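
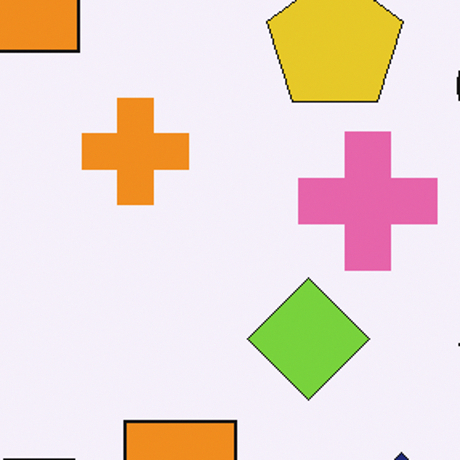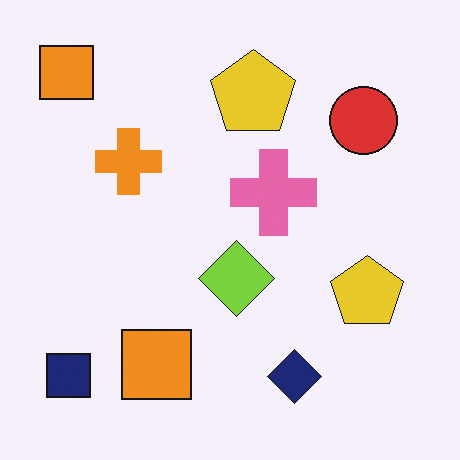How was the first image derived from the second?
The first image is the second cropped to a modestly smaller region and rescaled.

The visible shapes are larger and the field of view is narrower; shapes near the original edges may be partly or wholly outside the frame — a crop-and-rescale.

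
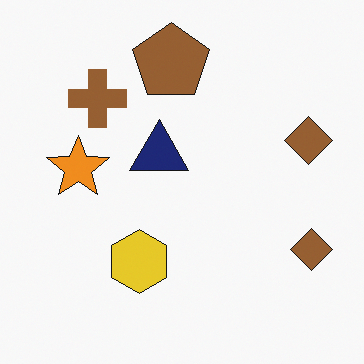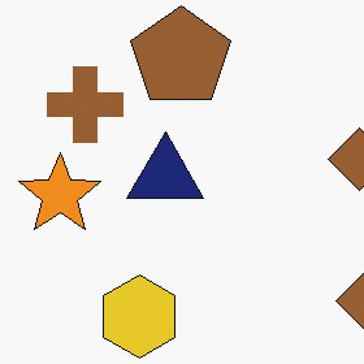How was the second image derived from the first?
The second image is the first cropped slightly and scaled back up.

The visible shapes are larger and the field of view is narrower; shapes near the original edges may be partly or wholly outside the frame — a crop-and-rescale.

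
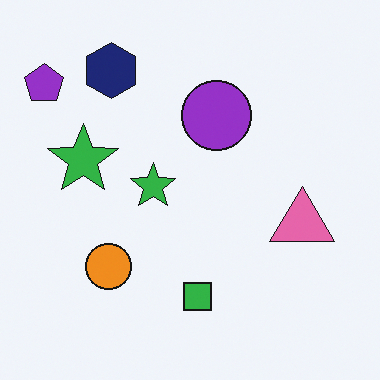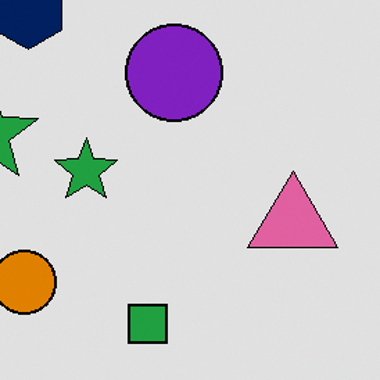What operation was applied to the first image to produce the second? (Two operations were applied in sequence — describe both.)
This is the original image moderately posterized, then cropped slightly and scaled back up.

Each flat color has snapped to a coarser quantized level — most visibly, the near-white background has dropped to a flat grey. The visible shapes are larger and the field of view is narrower; shapes near the original edges may be partly or wholly outside the frame — a crop-and-rescale.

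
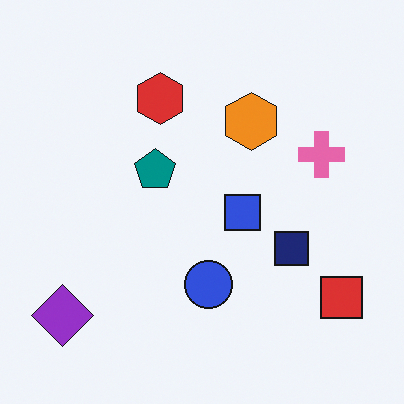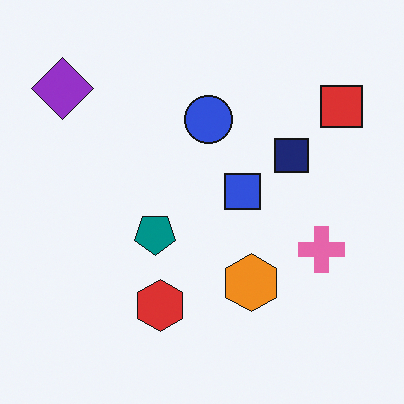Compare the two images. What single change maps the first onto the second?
The second image is the first flipped vertically (top ↔ bottom).

The purple diamond is in the bottom-left of the first image and the top-left of the second — shapes on opposite sides of the horizontal midline have swapped in a mirror flip.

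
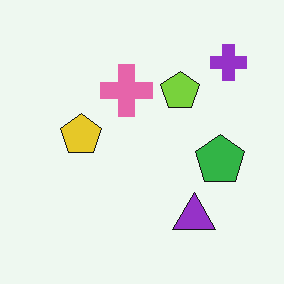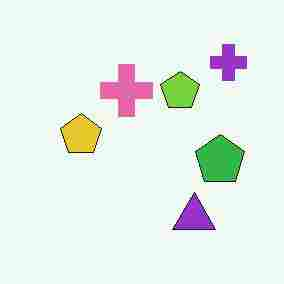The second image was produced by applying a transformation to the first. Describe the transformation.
The image was heavily JPEG-compressed with obvious blocking artifacts.

Blocky 8×8 compression artifacts appear around shape edges and the flat background shows ringing — characteristic JPEG degradation.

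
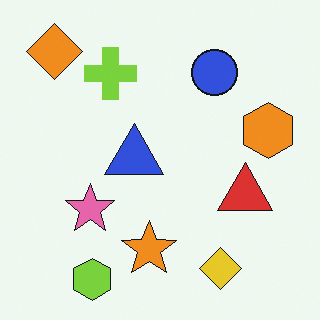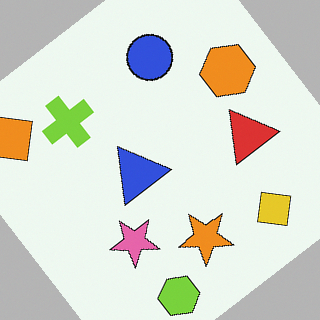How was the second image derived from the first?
This is the original image rotated counter-clockwise by a large amount — several tens of degrees.

Every shape is tilted by the same angle and the image corners show triangular fill wedges — a whole-image rotation by a non-right angle.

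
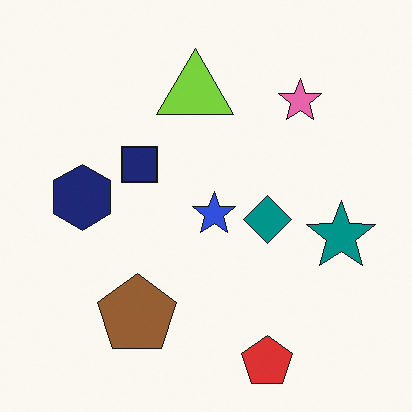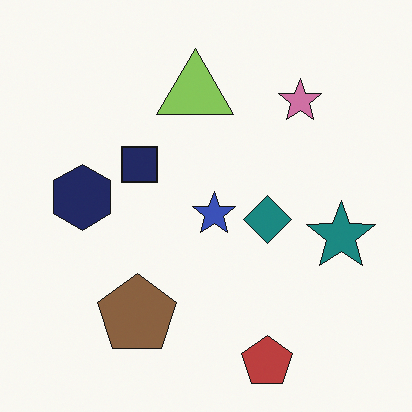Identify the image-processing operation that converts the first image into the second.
The image was slightly desaturated.

All colors are more muted and greyish — a global saturation change.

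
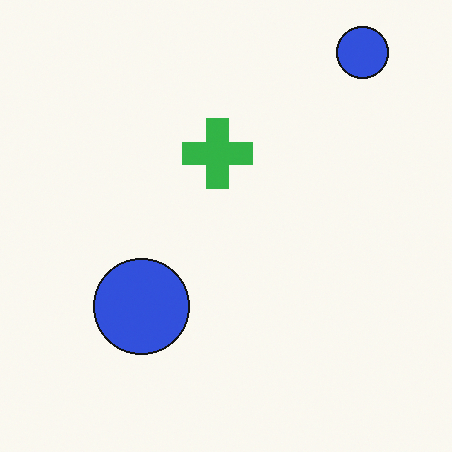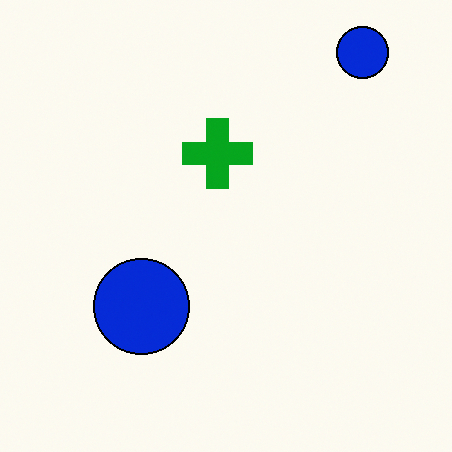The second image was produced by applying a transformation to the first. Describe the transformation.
The image was given slightly increased contrast.

Tones are pushed away from mid-grey across the whole image — a global contrast change.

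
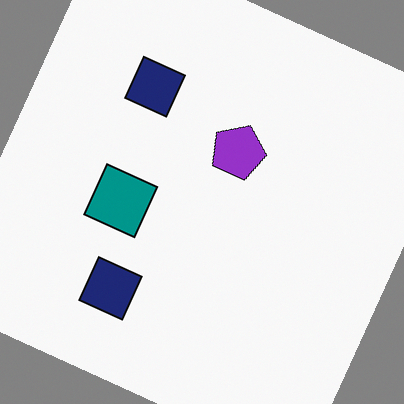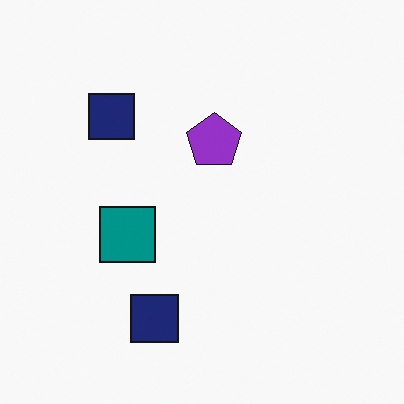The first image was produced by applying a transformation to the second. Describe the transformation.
Rotated clockwise by a moderate amount.

Every shape is tilted by the same angle and the image corners show triangular fill wedges — a whole-image rotation by a non-right angle.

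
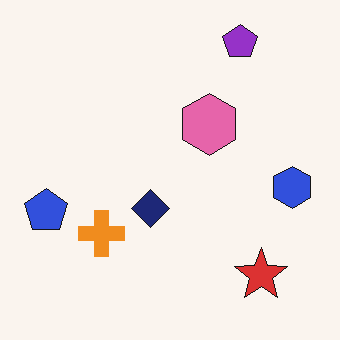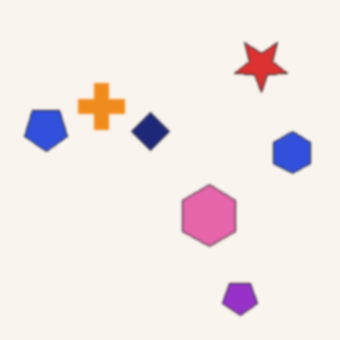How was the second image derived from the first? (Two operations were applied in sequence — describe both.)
Flipped vertically (top ↔ bottom), then lightly blurred.

The purple pentagon is in the top-right of the first image and the bottom-right of the second — shapes on opposite sides of the horizontal midline have swapped in a mirror flip. Shape edges and outlines are uniformly softened across the whole image.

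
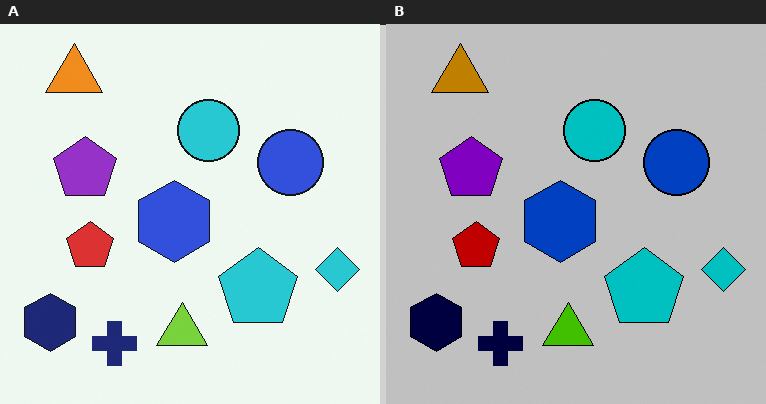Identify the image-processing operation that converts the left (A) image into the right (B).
The transformation is: aggressively posterized.

Each flat color has snapped to a coarser quantized level — most visibly, the near-white background has dropped to a flat grey.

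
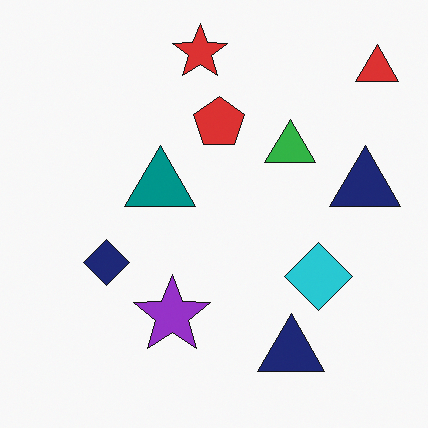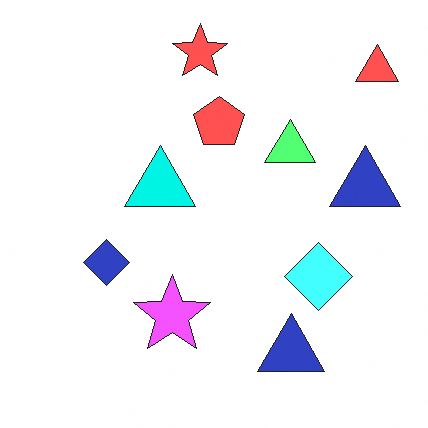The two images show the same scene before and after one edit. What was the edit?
The transformation is: noticeably brightened.

Every pixel — background and shapes alike — is uniformly brightened.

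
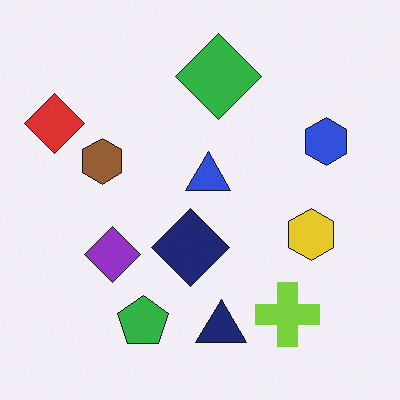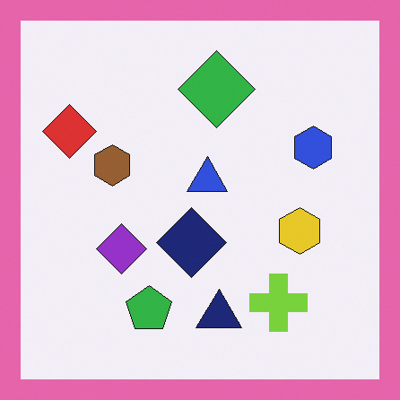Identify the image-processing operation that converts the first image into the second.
This is the original image framed with a pink border.

A solid pink frame runs around the edge of the second image, with the content slightly shrunk inside it.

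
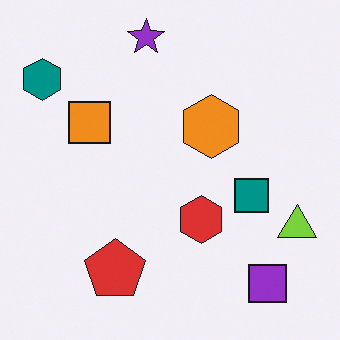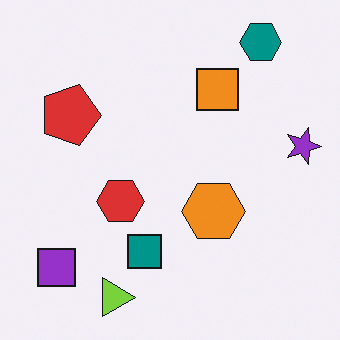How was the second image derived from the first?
It was rotated 90° clockwise.

The teal hexagon sits in the top-left of the first image and the top-right of the second — consistent with a whole-image 90° clockwise rotation.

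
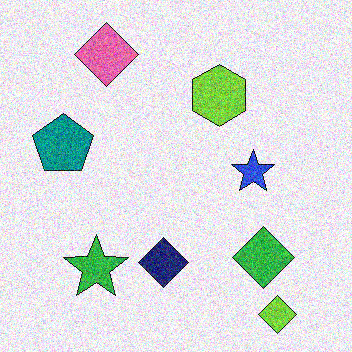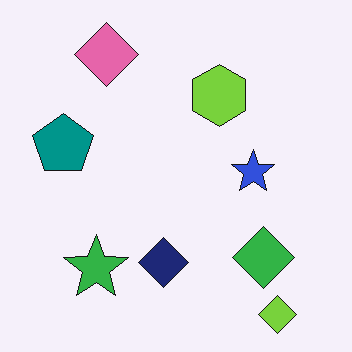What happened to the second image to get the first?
This is the original image degraded with a thick layer of grain.

Random speckle covers the whole image, including the flat background.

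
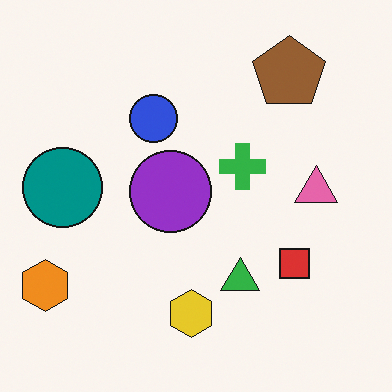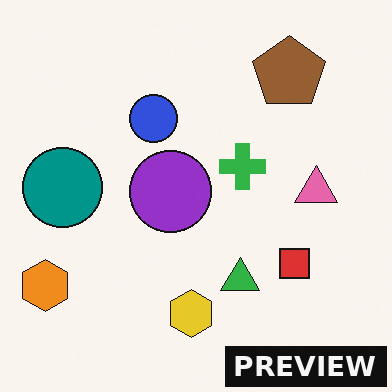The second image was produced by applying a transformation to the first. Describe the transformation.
The second image is the first watermarked with the text "PREVIEW" in the lower-right corner.

A dark label reading "PREVIEW" appears in the lower-right corner.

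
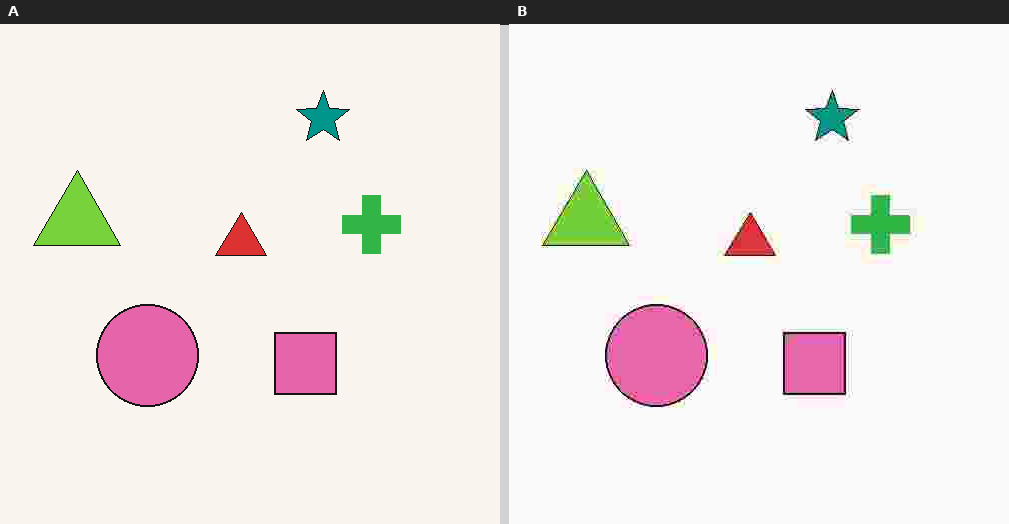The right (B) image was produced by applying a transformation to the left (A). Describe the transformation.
It was heavily JPEG-compressed with obvious blocking artifacts.

Blocky 8×8 compression artifacts appear around shape edges and the flat background shows ringing — characteristic JPEG degradation.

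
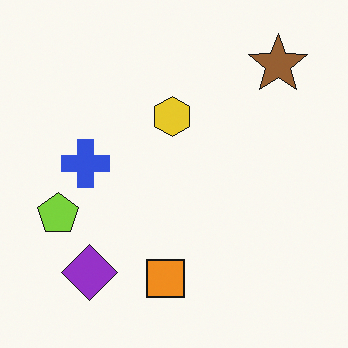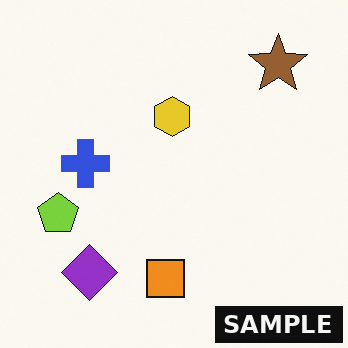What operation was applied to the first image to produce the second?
The transformation is: watermarked with the text "SAMPLE" in the lower-right corner.

A dark label reading "SAMPLE" appears in the lower-right corner.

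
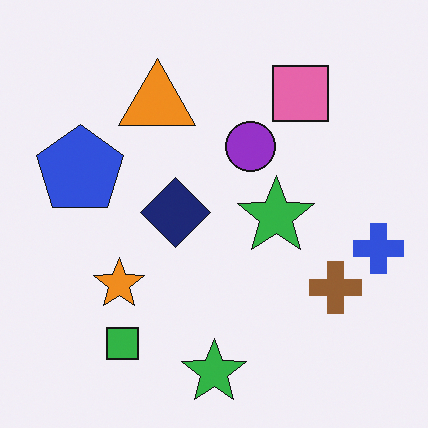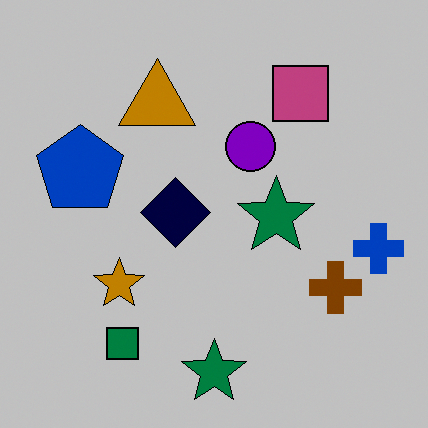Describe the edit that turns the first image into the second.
The second image is the first aggressively posterized.

Each flat color has snapped to a coarser quantized level — most visibly, the near-white background has dropped to a flat grey.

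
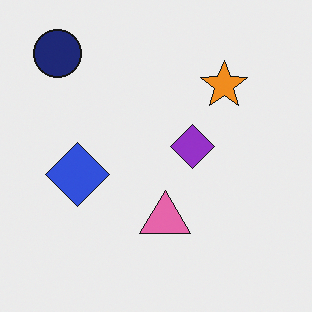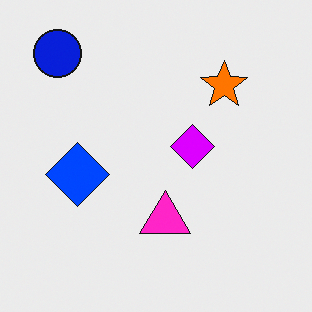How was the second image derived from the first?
The image was heavily oversaturated.

All colors are more vivid — a global saturation change.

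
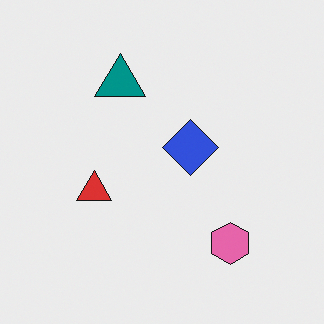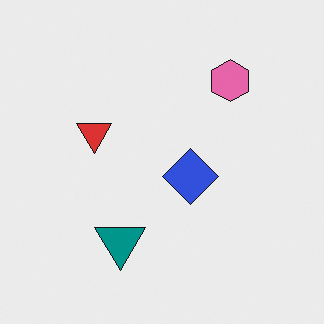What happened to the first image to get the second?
It was flipped vertically (top ↔ bottom).

The pink hexagon is in the bottom-right of the first image and the top-right of the second — shapes on opposite sides of the horizontal midline have swapped in a mirror flip.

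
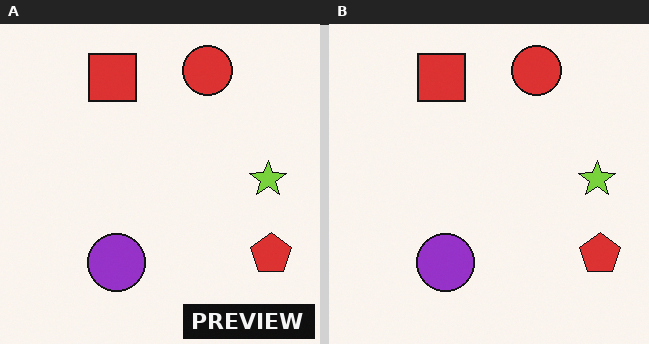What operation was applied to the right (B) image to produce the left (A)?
The transformation is: watermarked with the text "PREVIEW" in the lower-right corner.

A dark label reading "PREVIEW" appears in the lower-right corner.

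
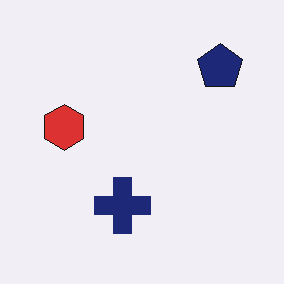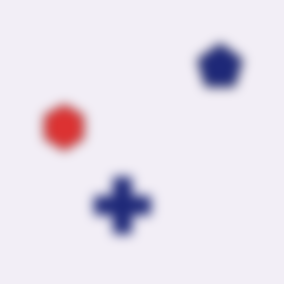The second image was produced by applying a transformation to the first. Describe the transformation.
Heavily blurred.

Shape edges and outlines are uniformly softened across the whole image.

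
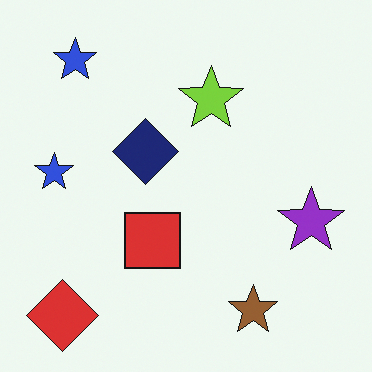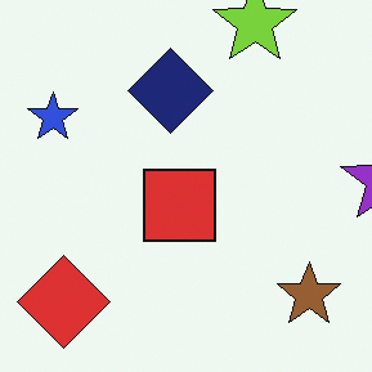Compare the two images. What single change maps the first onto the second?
Cropped to a modestly smaller region and rescaled.

The visible shapes are larger and the field of view is narrower; shapes near the original edges may be partly or wholly outside the frame — a crop-and-rescale.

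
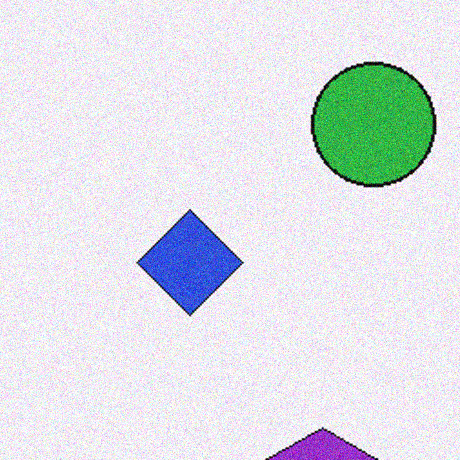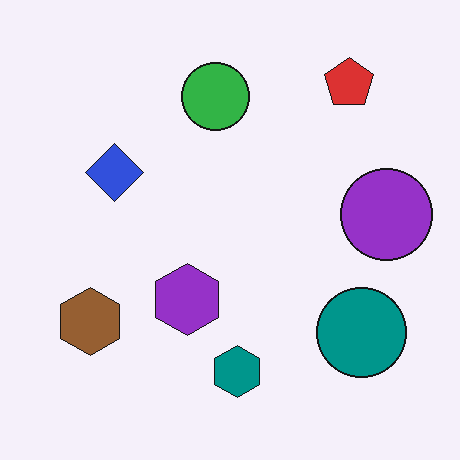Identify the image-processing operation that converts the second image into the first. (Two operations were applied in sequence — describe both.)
The first image is the second cropped to a noticeably smaller region and rescaled, then degraded with moderate additive noise.

The visible shapes are larger and the field of view is narrower; shapes near the original edges may be partly or wholly outside the frame — a crop-and-rescale. Random speckle covers the whole image, including the flat background.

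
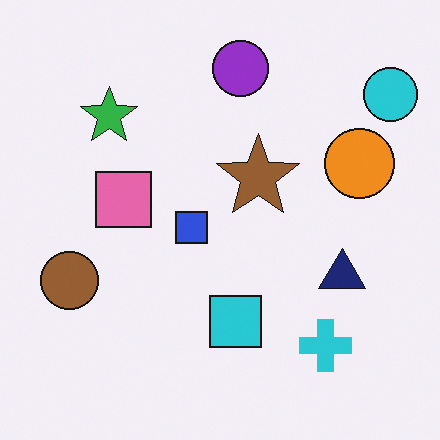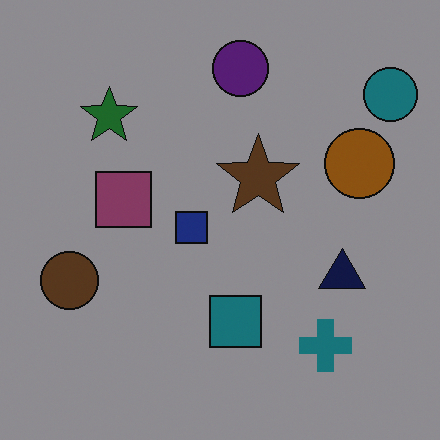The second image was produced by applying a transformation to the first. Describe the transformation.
The second image is the first substantially darkened.

Every pixel — background and shapes alike — is uniformly darkened.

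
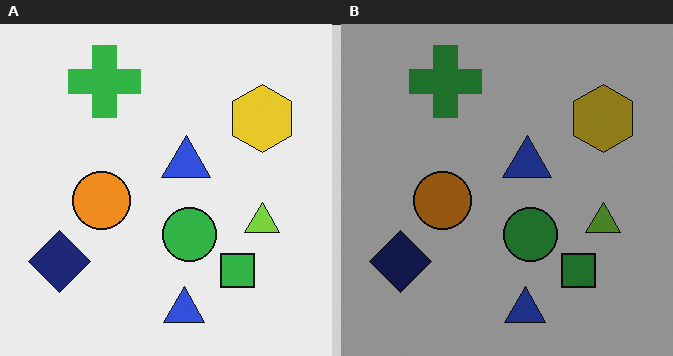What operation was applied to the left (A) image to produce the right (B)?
It was noticeably darkened.

Every pixel — background and shapes alike — is uniformly darkened.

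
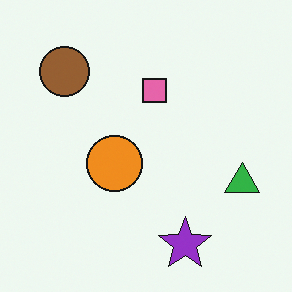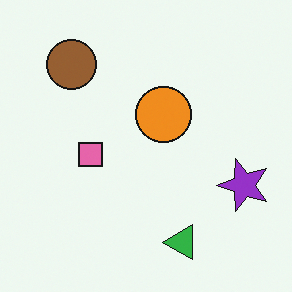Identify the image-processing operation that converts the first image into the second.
The second image is the first transposed (reflected across the top-left ↔ bottom-right diagonal).

Shapes have swapped their row and column positions — what was in the top-right is now in the bottom-left — a diagonal reflection.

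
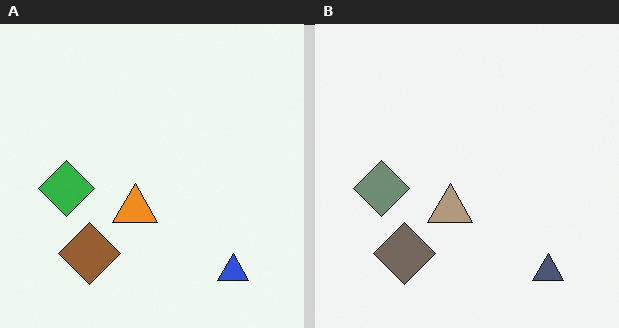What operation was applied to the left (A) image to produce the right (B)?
The image was made much more muted (saturation change).

All colors are more muted and greyish — a global saturation change.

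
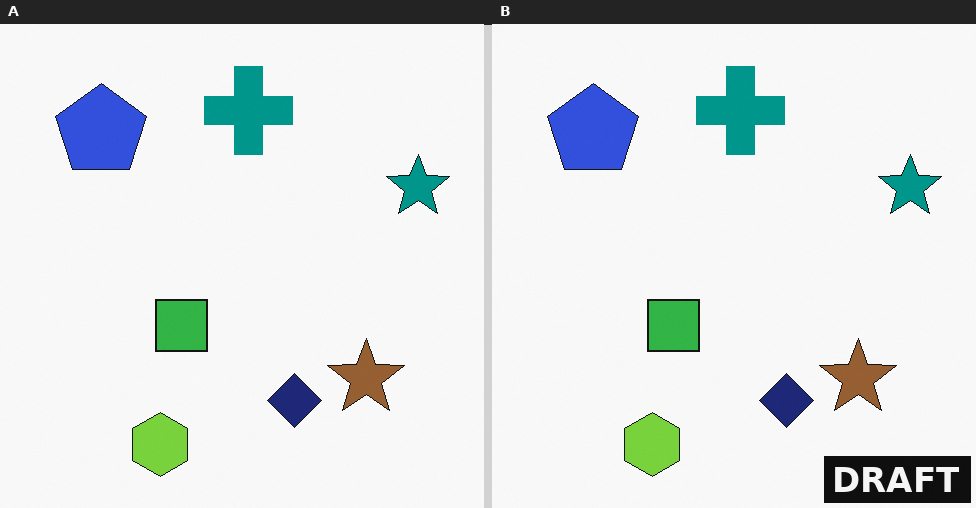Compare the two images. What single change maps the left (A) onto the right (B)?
Watermarked with the text "DRAFT" in the lower-right corner.

A dark label reading "DRAFT" appears in the lower-right corner.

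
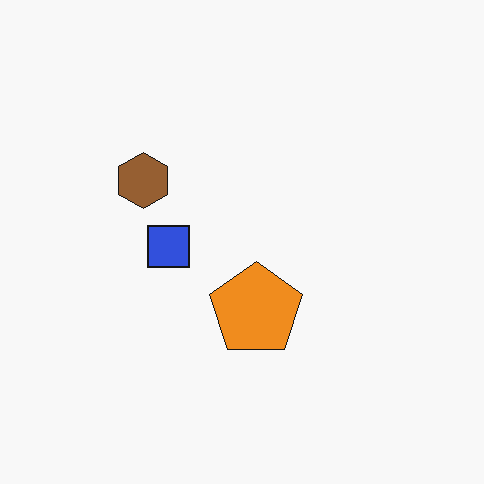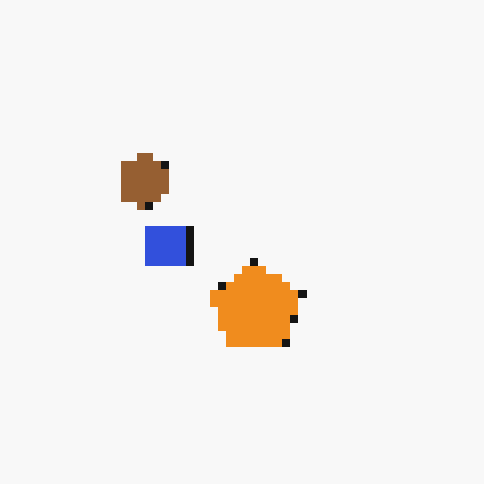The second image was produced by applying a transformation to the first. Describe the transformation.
Moderately pixelated.

Shapes are reduced to large square blocks; fine edges and outlines are lost — a downscale-then-upscale (mosaic) effect.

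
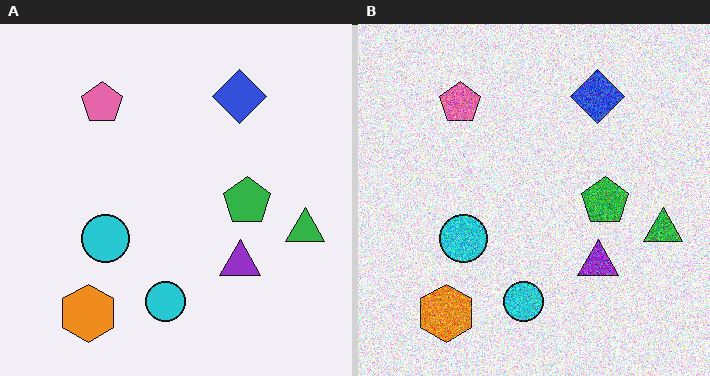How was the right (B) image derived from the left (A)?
The right (B) image is the left (A) degraded with heavy additive noise.

Random speckle covers the whole image, including the flat background.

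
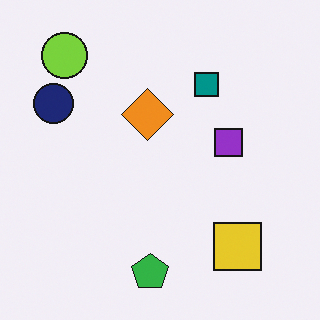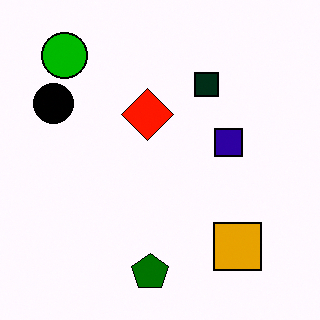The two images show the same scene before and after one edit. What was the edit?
Given much higher contrast.

Tones are pushed away from mid-grey across the whole image — a global contrast change.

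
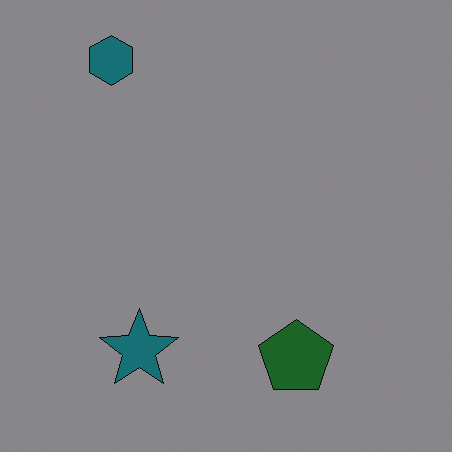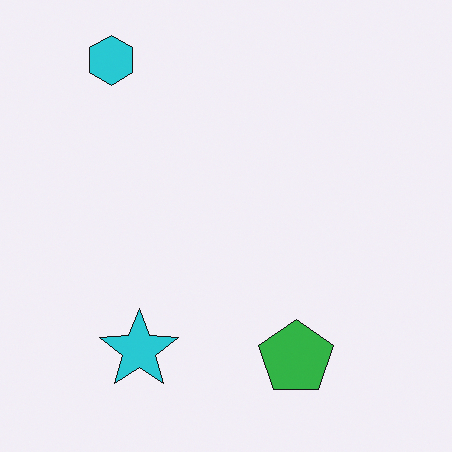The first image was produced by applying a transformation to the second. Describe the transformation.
The image was substantially darkened.

Every pixel — background and shapes alike — is uniformly darkened.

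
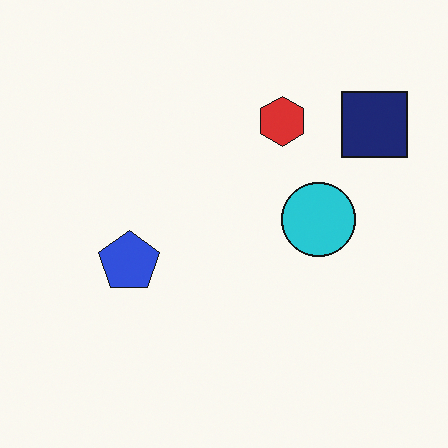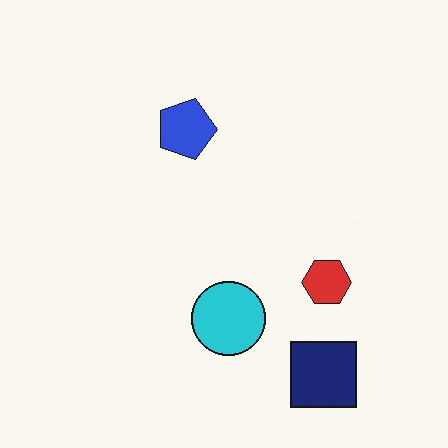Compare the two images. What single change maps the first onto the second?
This is the original image rotated 90° clockwise.

The navy square sits in the top-right of the first image and the bottom-right of the second — consistent with a whole-image 90° clockwise rotation.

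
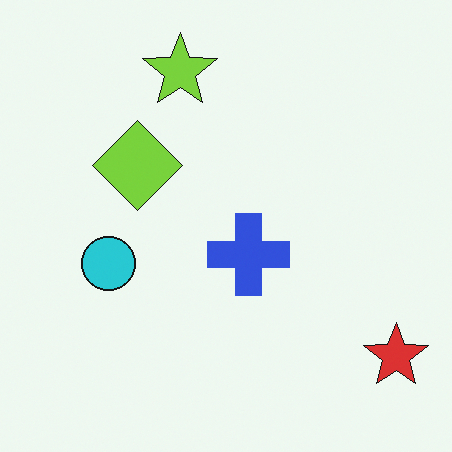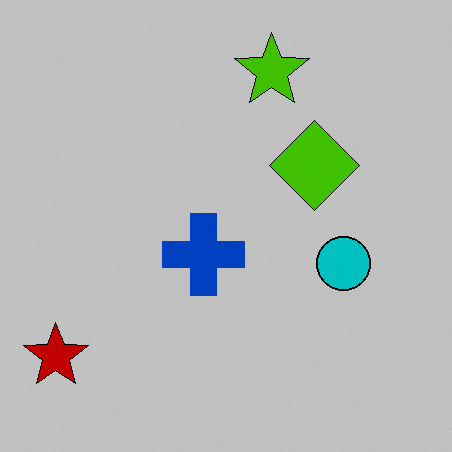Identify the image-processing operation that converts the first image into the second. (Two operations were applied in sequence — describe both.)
The image was aggressively posterized, then flipped horizontally (left ↔ right).

Each flat color has snapped to a coarser quantized level — most visibly, the near-white background has dropped to a flat grey. The red star is in the bottom-right of the first image and the bottom-left of the second — shapes on opposite sides of the vertical midline have swapped in a mirror flip.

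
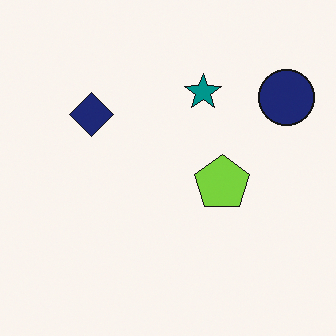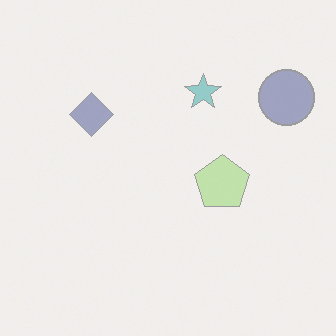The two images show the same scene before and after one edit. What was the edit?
The transformation is: given much lower contrast.

Tones are pushed toward mid-grey across the whole image — a global contrast change.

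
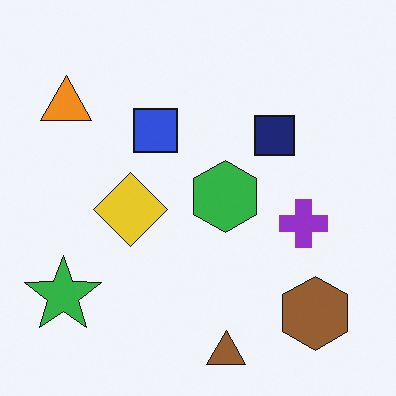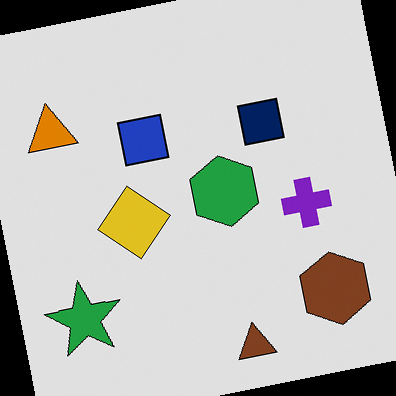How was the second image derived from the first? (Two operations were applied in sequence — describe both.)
The second image is the first moderately posterized, then rotated counter-clockwise by a slight angle.

Each flat color has snapped to a coarser quantized level — most visibly, the near-white background has dropped to a flat grey. Every shape is tilted by the same angle and the image corners show triangular fill wedges — a whole-image rotation by a non-right angle.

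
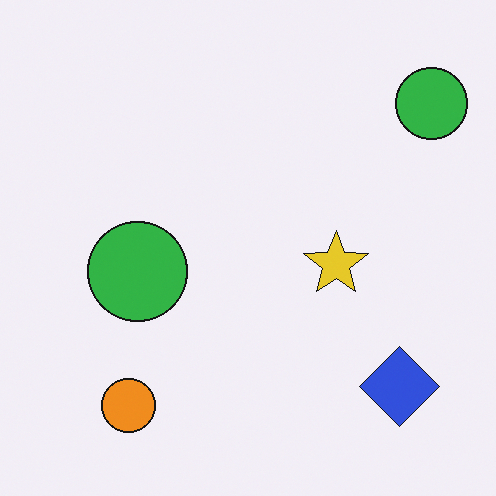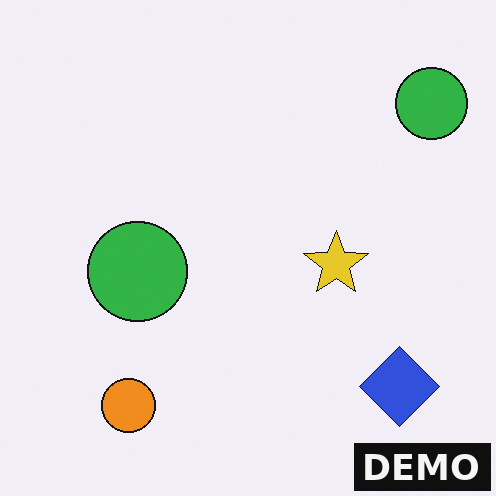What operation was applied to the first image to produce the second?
Watermarked with the text "DEMO" in the lower-right corner.

A dark label reading "DEMO" appears in the lower-right corner.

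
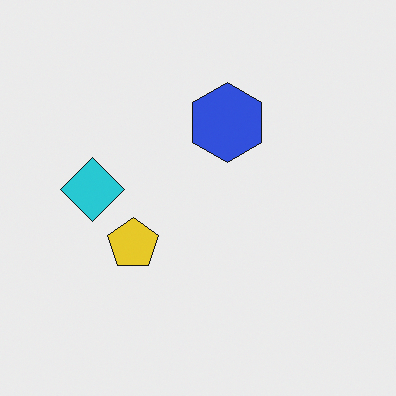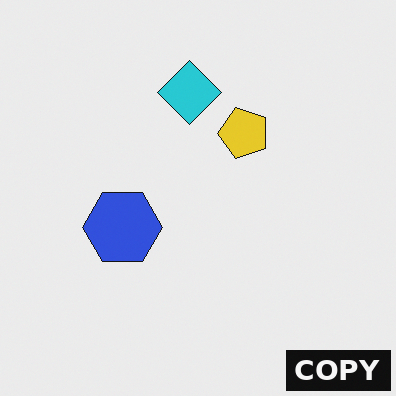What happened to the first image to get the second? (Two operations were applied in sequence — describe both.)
Transposed (reflected across the top-left ↔ bottom-right diagonal), then watermarked with the text "COPY" in the lower-right corner.

Shapes have swapped their row and column positions — what was in the top-right is now in the bottom-left — a diagonal reflection. A dark label reading "COPY" appears in the lower-right corner.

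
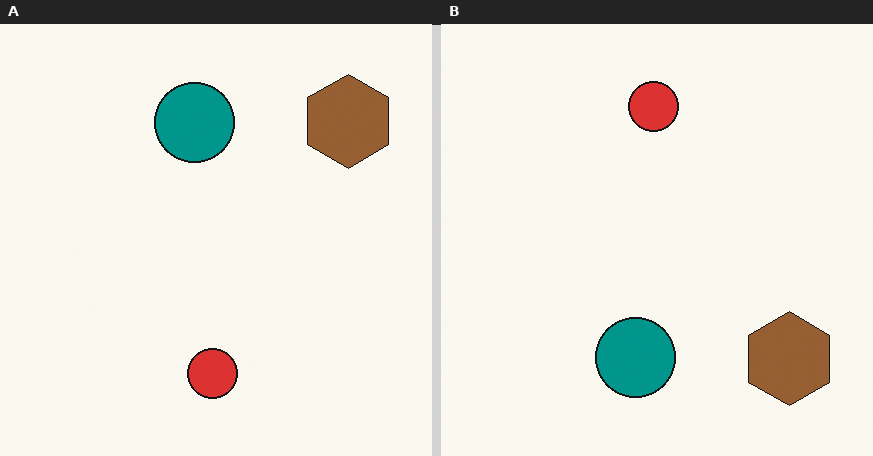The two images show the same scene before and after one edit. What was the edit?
The image was flipped vertically (top ↔ bottom).

The red circle is in the bottom of the left (A) image and the top of the right (B) — shapes on opposite sides of the horizontal midline have swapped in a mirror flip.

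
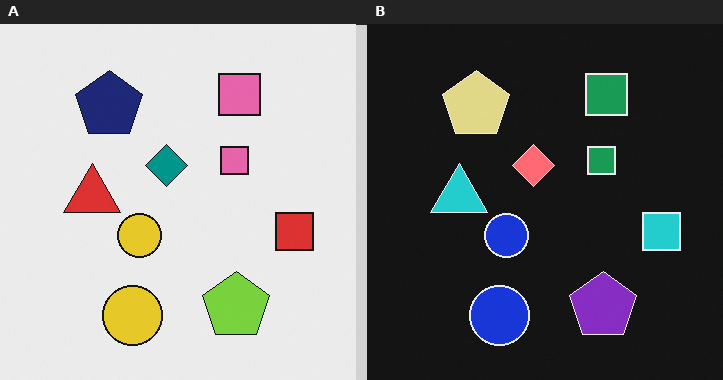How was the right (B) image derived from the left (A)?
This is the original image color-inverted (negative).

The light background has become dark and every shape's color is its complement — a photographic negative.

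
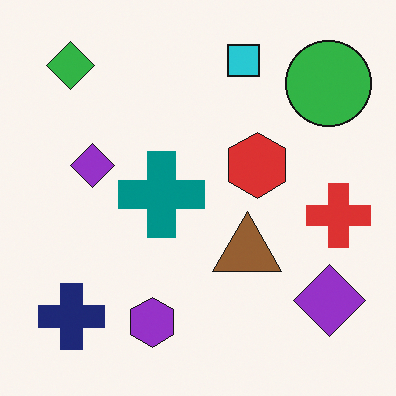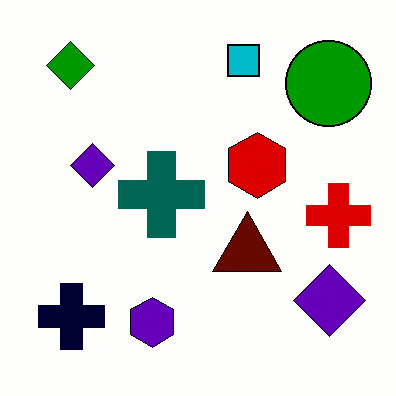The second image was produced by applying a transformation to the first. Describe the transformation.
The image was given much higher contrast.

Tones are pushed away from mid-grey across the whole image — a global contrast change.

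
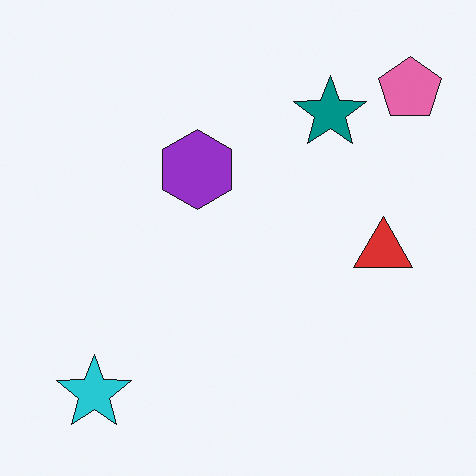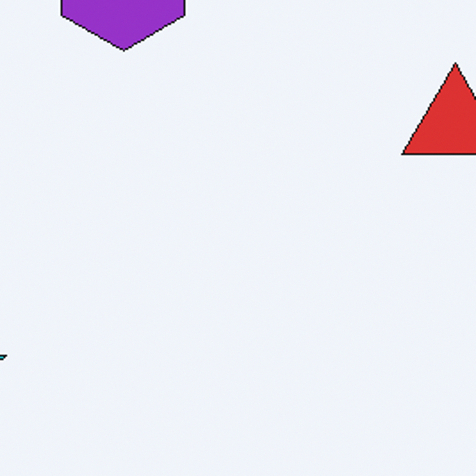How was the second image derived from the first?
The second image is the first cropped tightly and scaled back up.

The visible shapes are larger and the field of view is narrower; shapes near the original edges may be partly or wholly outside the frame — a crop-and-rescale.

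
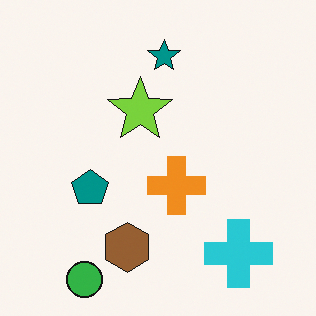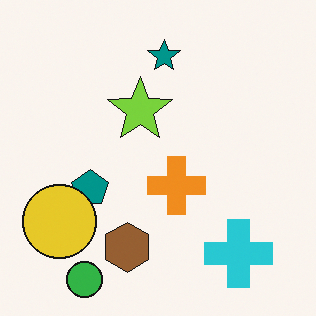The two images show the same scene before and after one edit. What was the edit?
This is the original image overlaid with an additional yellow circle.

A yellow circle appears in the second image that is absent from the first.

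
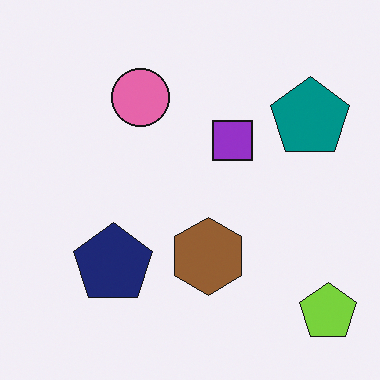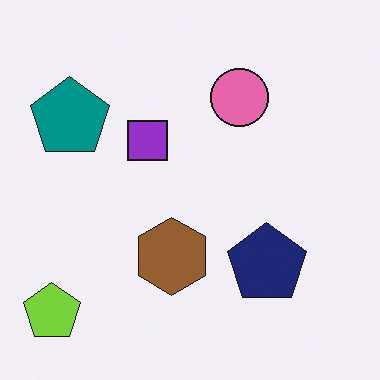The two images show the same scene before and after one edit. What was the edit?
Flipped horizontally (left ↔ right).

The lime pentagon is in the bottom-right of the first image and the bottom-left of the second — shapes on opposite sides of the vertical midline have swapped in a mirror flip.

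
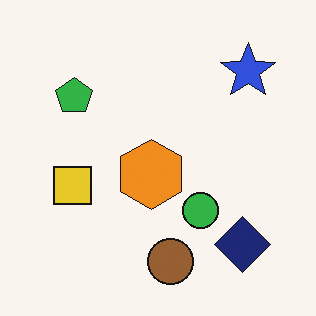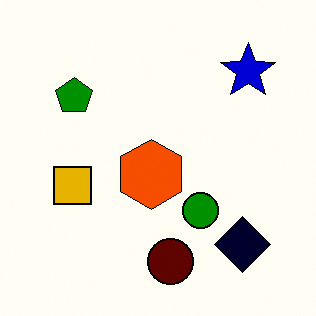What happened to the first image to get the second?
The transformation is: given much higher contrast.

Tones are pushed away from mid-grey across the whole image — a global contrast change.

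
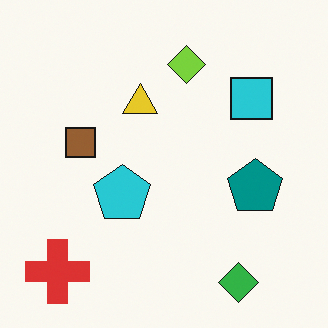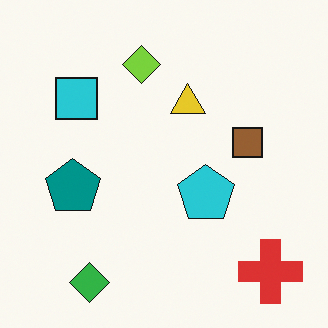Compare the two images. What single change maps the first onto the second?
The transformation is: flipped horizontally (left ↔ right).

The red cross is in the bottom-left of the first image and the bottom-right of the second — shapes on opposite sides of the vertical midline have swapped in a mirror flip.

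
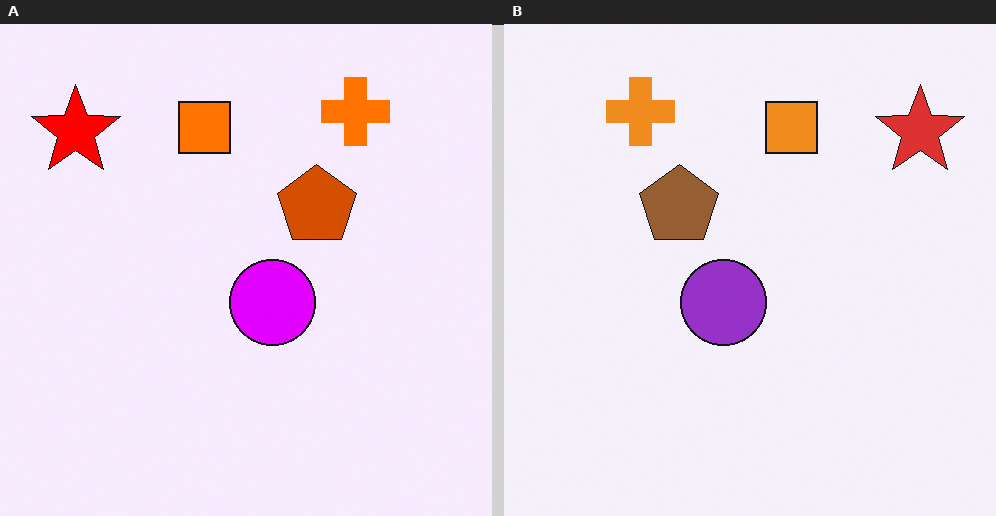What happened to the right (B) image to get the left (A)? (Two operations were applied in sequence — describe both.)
The left (A) image is the right (B) heavily oversaturated, then flipped horizontally (left ↔ right).

All colors are more vivid — a global saturation change. The red star is in the top-right of the right (B) image and the top-left of the left (A) — shapes on opposite sides of the vertical midline have swapped in a mirror flip.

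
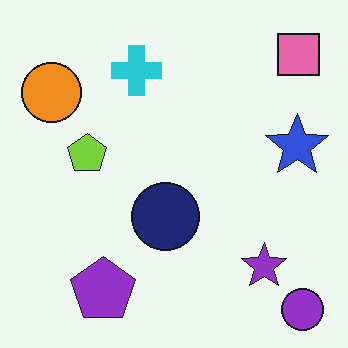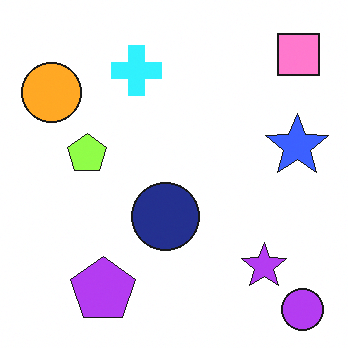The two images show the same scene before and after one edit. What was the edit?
The image was brightened a little.

Every pixel — background and shapes alike — is uniformly brightened.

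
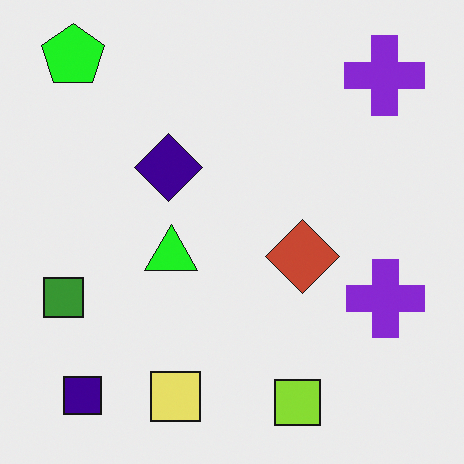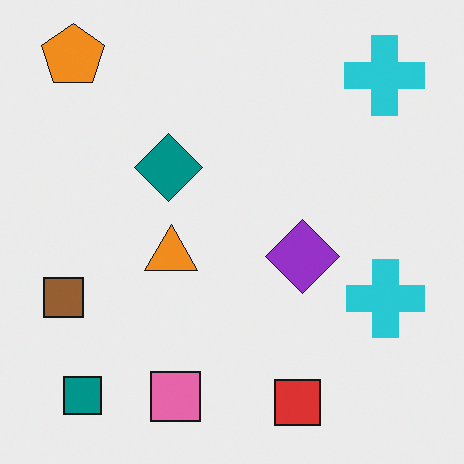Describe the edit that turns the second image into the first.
The first image is the second hue-shifted by a moderate amount.

Every shape's color has rotated by the same amount around the hue wheel — a uniform hue shift.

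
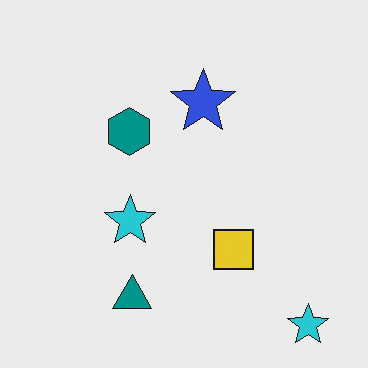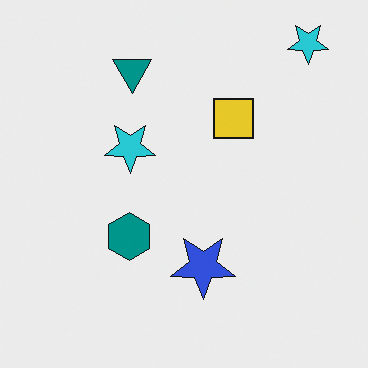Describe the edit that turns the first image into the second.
It was flipped vertically (top ↔ bottom).

The teal triangle is in the bottom of the first image and the top of the second — shapes on opposite sides of the horizontal midline have swapped in a mirror flip.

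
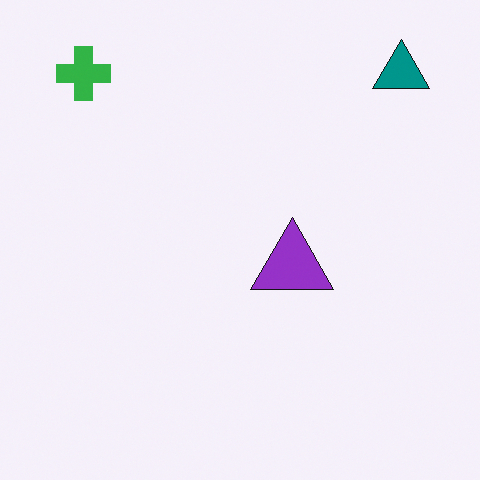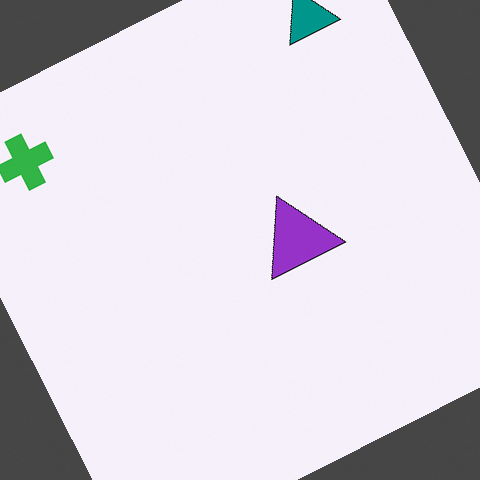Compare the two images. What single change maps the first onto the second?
This is the original image rotated counter-clockwise by a moderate amount.

Every shape is tilted by the same angle and the image corners show triangular fill wedges — a whole-image rotation by a non-right angle.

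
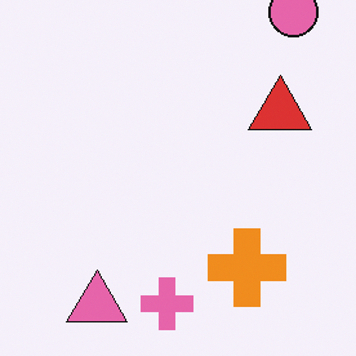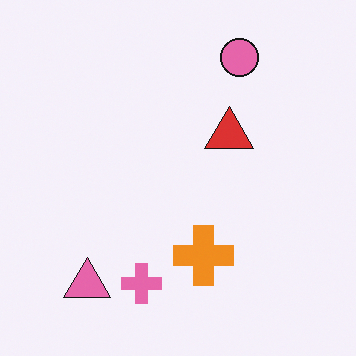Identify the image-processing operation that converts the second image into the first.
The transformation is: cropped slightly and scaled back up.

The visible shapes are larger and the field of view is narrower; shapes near the original edges may be partly or wholly outside the frame — a crop-and-rescale.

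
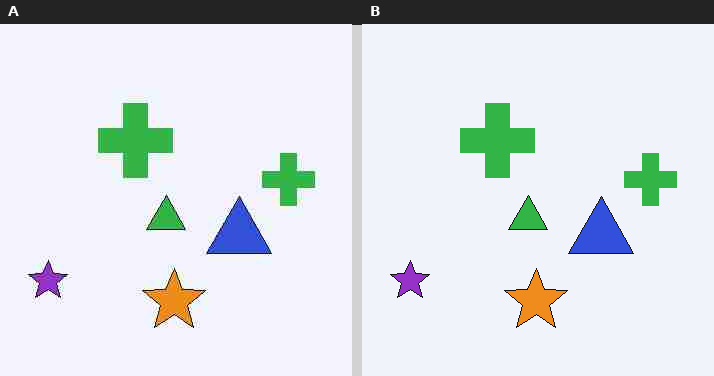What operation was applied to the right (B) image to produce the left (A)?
The transformation is: heavily JPEG-compressed with obvious blocking artifacts.

Blocky 8×8 compression artifacts appear around shape edges and the flat background shows ringing — characteristic JPEG degradation.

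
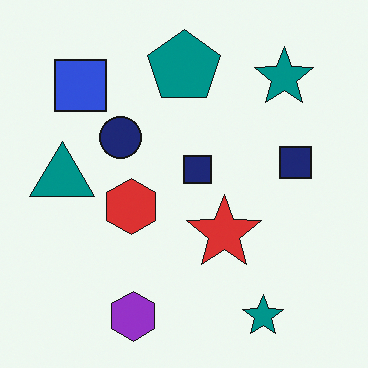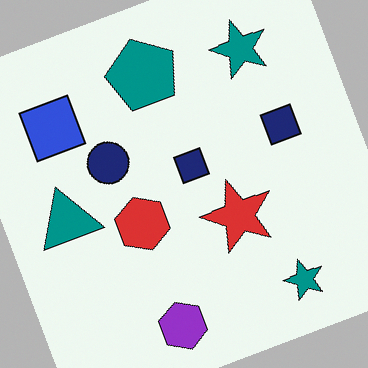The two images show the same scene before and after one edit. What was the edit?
The second image is the first rotated counter-clockwise by a clearly visible amount.

Every shape is tilted by the same angle and the image corners show triangular fill wedges — a whole-image rotation by a non-right angle.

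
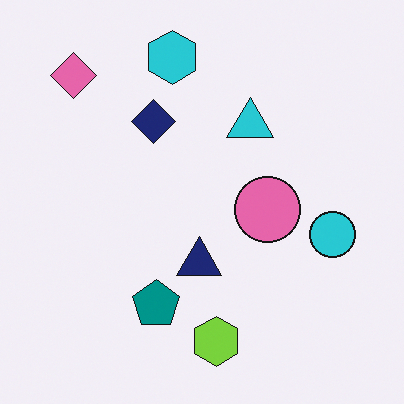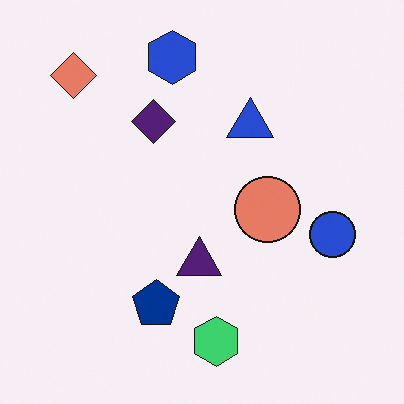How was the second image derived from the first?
The second image is the first hue-shifted slightly.

Every shape's color has rotated by the same amount around the hue wheel — a uniform hue shift.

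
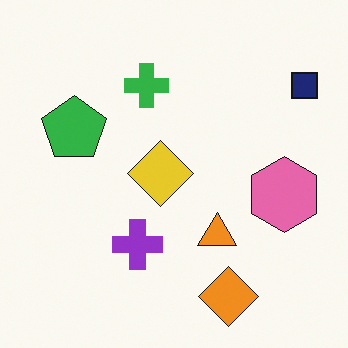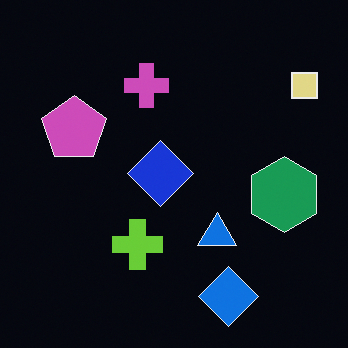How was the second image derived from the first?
The second image is the first color-inverted (negative).

The light background has become dark and every shape's color is its complement — a photographic negative.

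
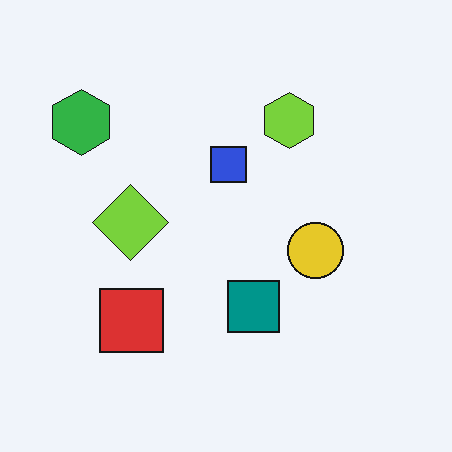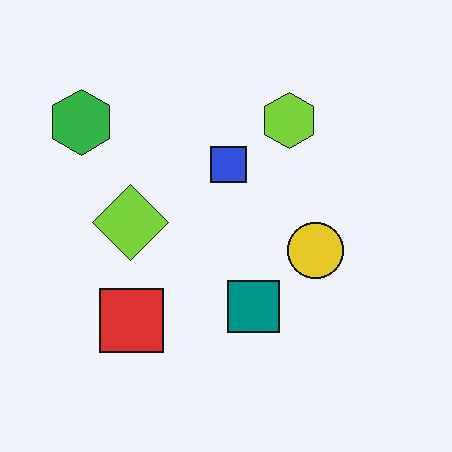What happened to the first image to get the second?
It was JPEG-compressed with visible artifacts.

Blocky 8×8 compression artifacts appear around shape edges and the flat background shows ringing — characteristic JPEG degradation.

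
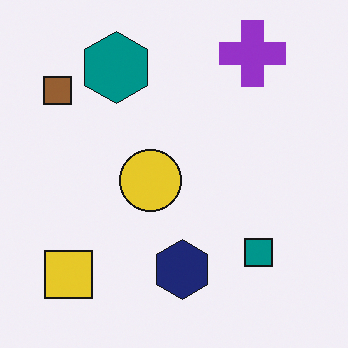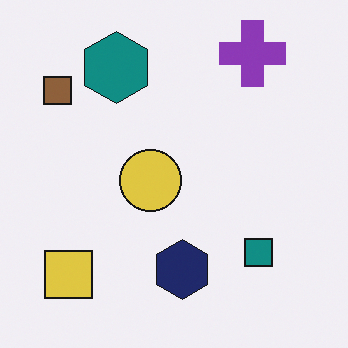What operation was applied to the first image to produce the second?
It was slightly desaturated.

All colors are more muted and greyish — a global saturation change.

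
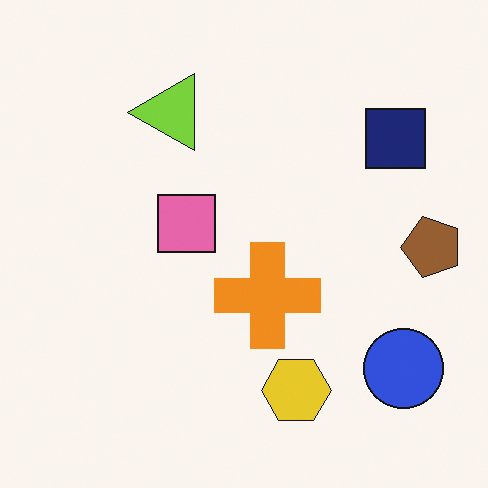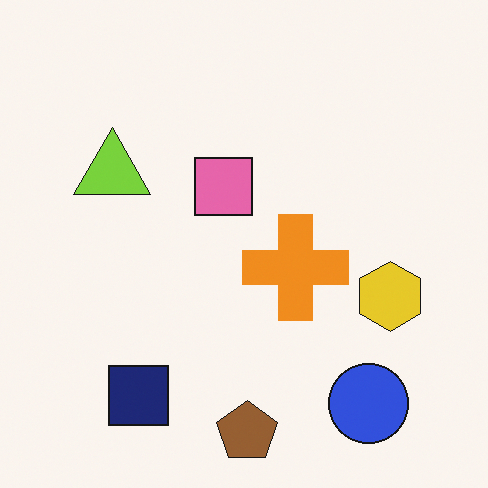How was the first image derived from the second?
The transformation is: transposed (reflected across the top-left ↔ bottom-right diagonal).

Shapes have swapped their row and column positions — what was in the top-right is now in the bottom-left — a diagonal reflection.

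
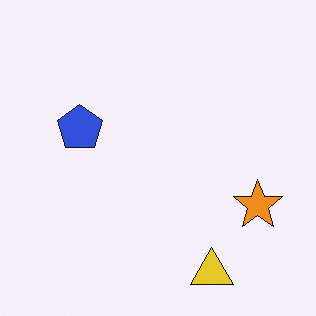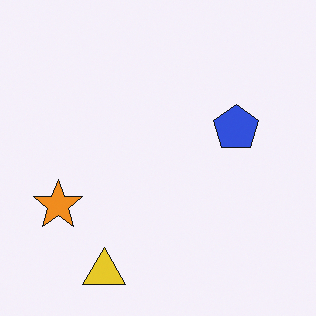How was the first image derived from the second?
The transformation is: flipped horizontally (left ↔ right).

The orange star is in the left of the second image and the right of the first — shapes on opposite sides of the vertical midline have swapped in a mirror flip.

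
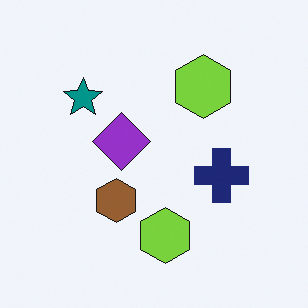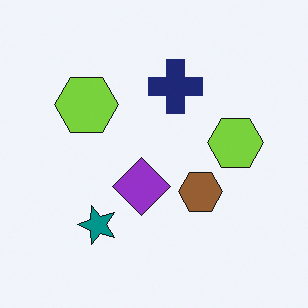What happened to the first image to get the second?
Rotated 90° counter-clockwise.

The teal star sits in the top-left of the first image and the bottom-left of the second — consistent with a whole-image 90° counter-clockwise rotation.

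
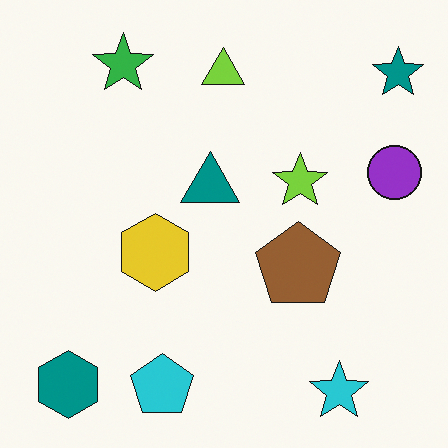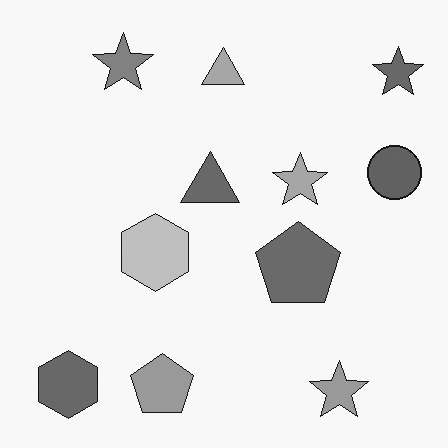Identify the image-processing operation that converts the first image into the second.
The image was converted to grayscale.

All color is removed — every shape is now a shade of grey.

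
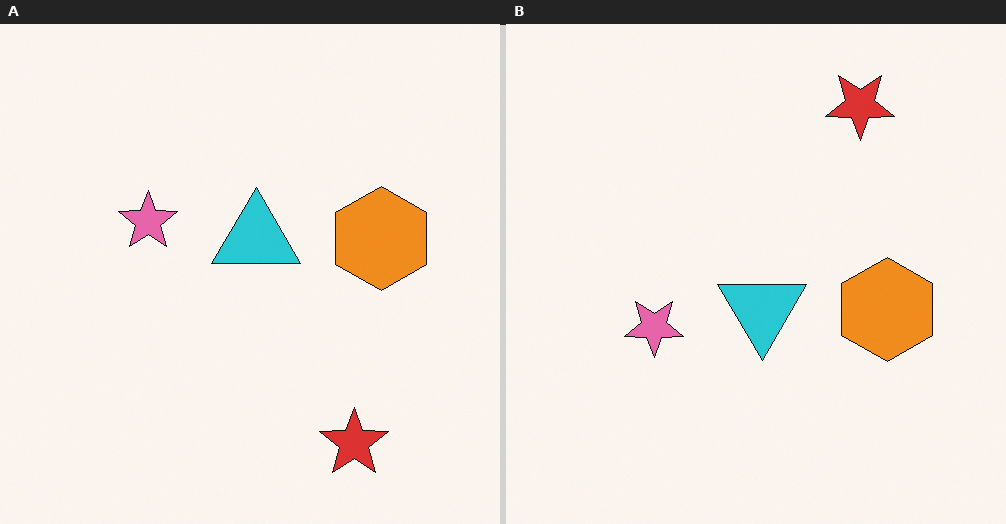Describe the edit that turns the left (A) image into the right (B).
The transformation is: flipped vertically (top ↔ bottom).

The red star is in the bottom-right of the left (A) image and the top-right of the right (B) — shapes on opposite sides of the horizontal midline have swapped in a mirror flip.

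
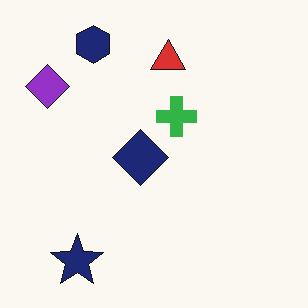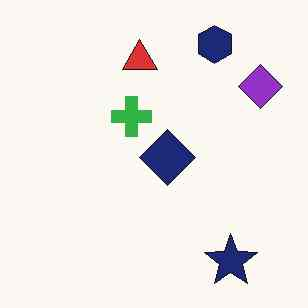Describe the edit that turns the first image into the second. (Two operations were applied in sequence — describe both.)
This is the original image flipped horizontally (left ↔ right), then given moderate JPEG compression.

The purple diamond is in the top-left of the first image and the top-right of the second — shapes on opposite sides of the vertical midline have swapped in a mirror flip. Blocky 8×8 compression artifacts appear around shape edges and the flat background shows ringing — characteristic JPEG degradation.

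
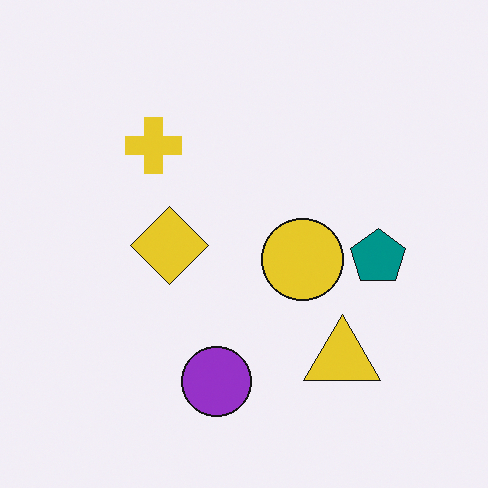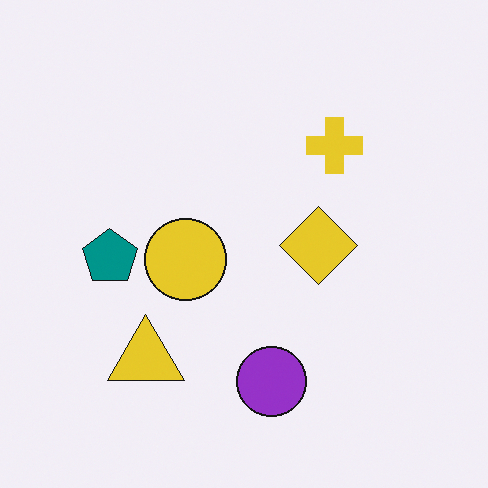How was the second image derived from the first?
The transformation is: flipped horizontally (left ↔ right).

The teal pentagon is in the right of the first image and the left of the second — shapes on opposite sides of the vertical midline have swapped in a mirror flip.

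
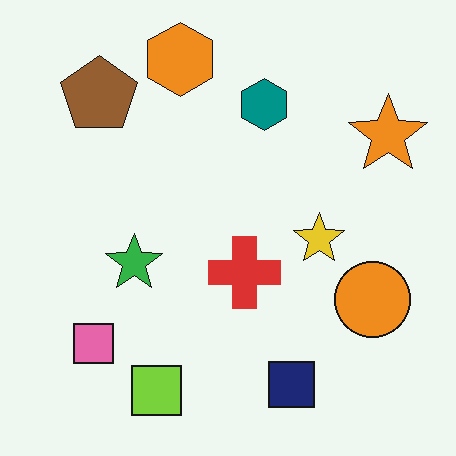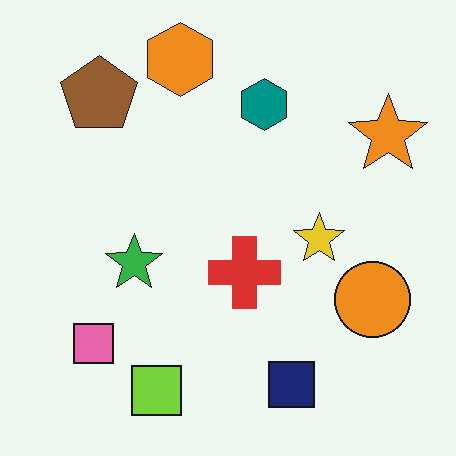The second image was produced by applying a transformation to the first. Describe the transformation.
JPEG-compressed with visible artifacts.

Blocky 8×8 compression artifacts appear around shape edges and the flat background shows ringing — characteristic JPEG degradation.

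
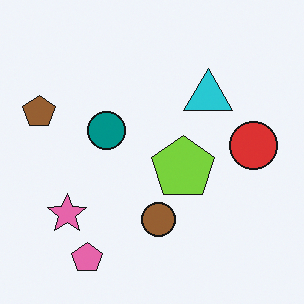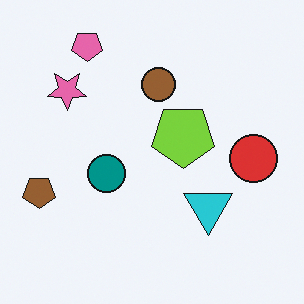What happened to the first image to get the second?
This is the original image flipped vertically (top ↔ bottom).

The pink pentagon is in the bottom-left of the first image and the top-left of the second — shapes on opposite sides of the horizontal midline have swapped in a mirror flip.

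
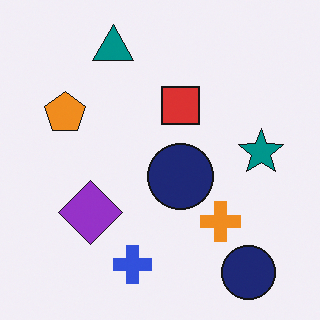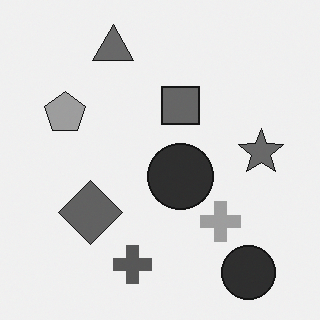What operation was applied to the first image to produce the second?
Converted to grayscale.

All color is removed — every shape is now a shade of grey.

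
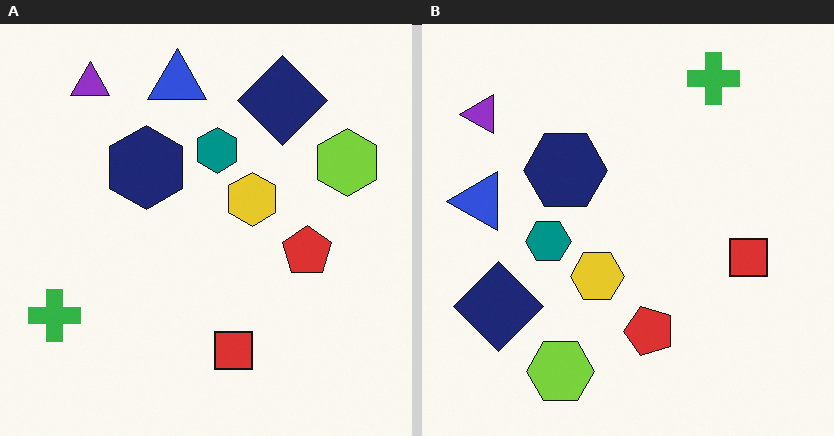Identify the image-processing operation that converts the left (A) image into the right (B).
This is the original image transposed (reflected across the top-left ↔ bottom-right diagonal).

Shapes have swapped their row and column positions — what was in the top-right is now in the bottom-left — a diagonal reflection.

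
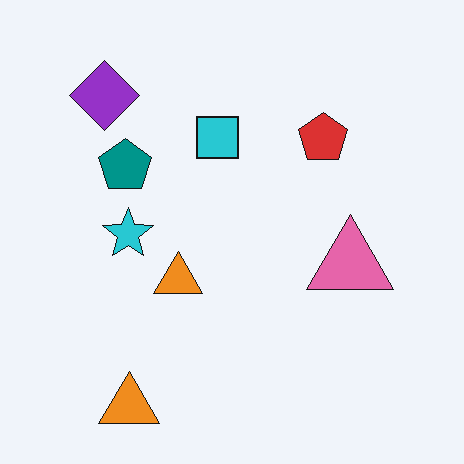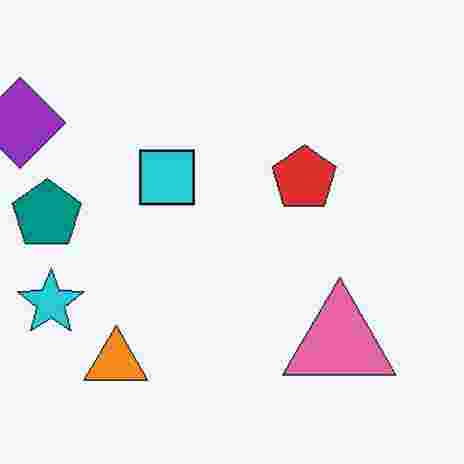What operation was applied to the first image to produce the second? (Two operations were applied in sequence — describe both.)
It was cropped slightly and scaled back up, then heavily JPEG-compressed with obvious blocking artifacts.

The visible shapes are larger and the field of view is narrower; shapes near the original edges may be partly or wholly outside the frame — a crop-and-rescale. Blocky 8×8 compression artifacts appear around shape edges and the flat background shows ringing — characteristic JPEG degradation.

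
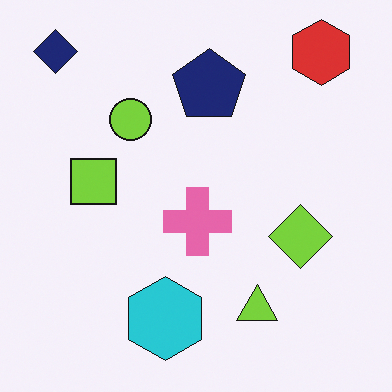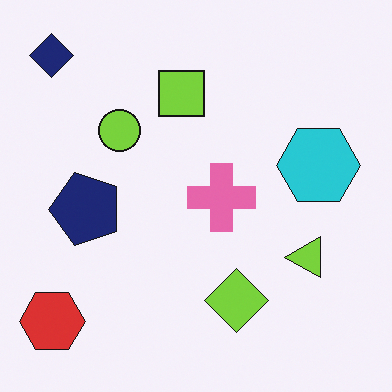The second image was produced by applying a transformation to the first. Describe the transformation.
The image was transposed (reflected across the top-left ↔ bottom-right diagonal).

Shapes have swapped their row and column positions — what was in the top-right is now in the bottom-left — a diagonal reflection.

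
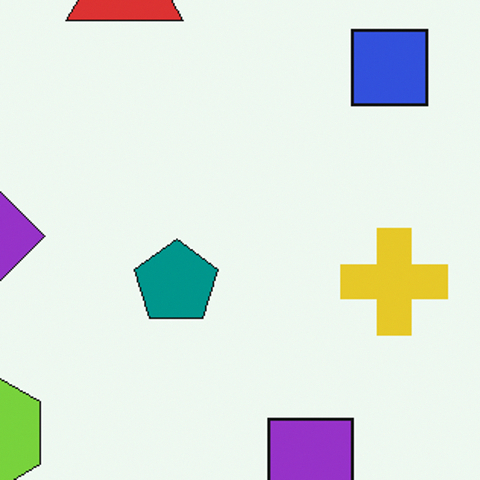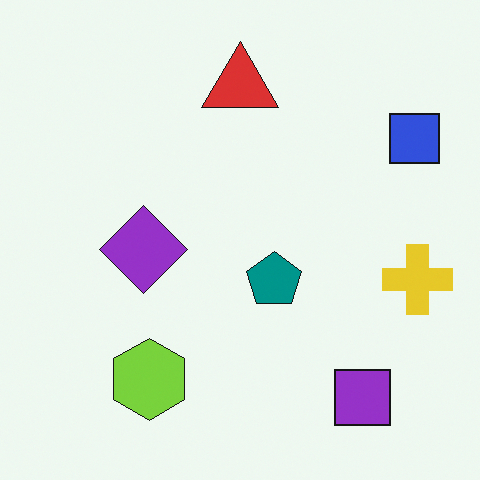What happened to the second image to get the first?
It was cropped slightly and scaled back up.

The visible shapes are larger and the field of view is narrower; shapes near the original edges may be partly or wholly outside the frame — a crop-and-rescale.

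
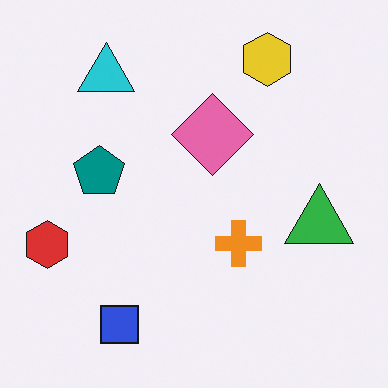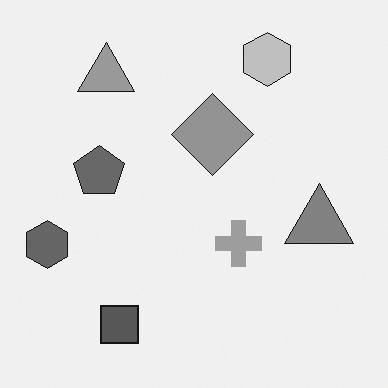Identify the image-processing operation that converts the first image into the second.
This is the original image converted to grayscale.

All color is removed — every shape is now a shade of grey.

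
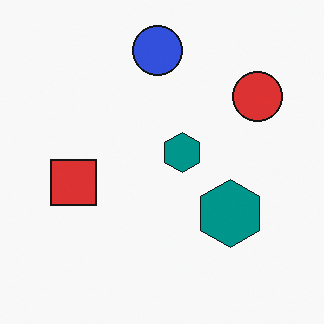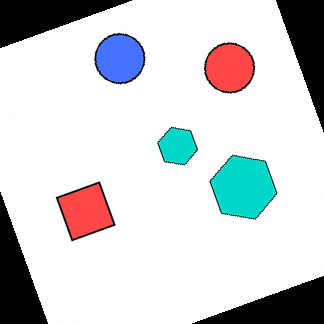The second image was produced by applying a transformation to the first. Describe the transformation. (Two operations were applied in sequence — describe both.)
It was noticeably brightened, then rotated counter-clockwise by a clearly visible amount.

Every pixel — background and shapes alike — is uniformly brightened. Every shape is tilted by the same angle and the image corners show triangular fill wedges — a whole-image rotation by a non-right angle.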